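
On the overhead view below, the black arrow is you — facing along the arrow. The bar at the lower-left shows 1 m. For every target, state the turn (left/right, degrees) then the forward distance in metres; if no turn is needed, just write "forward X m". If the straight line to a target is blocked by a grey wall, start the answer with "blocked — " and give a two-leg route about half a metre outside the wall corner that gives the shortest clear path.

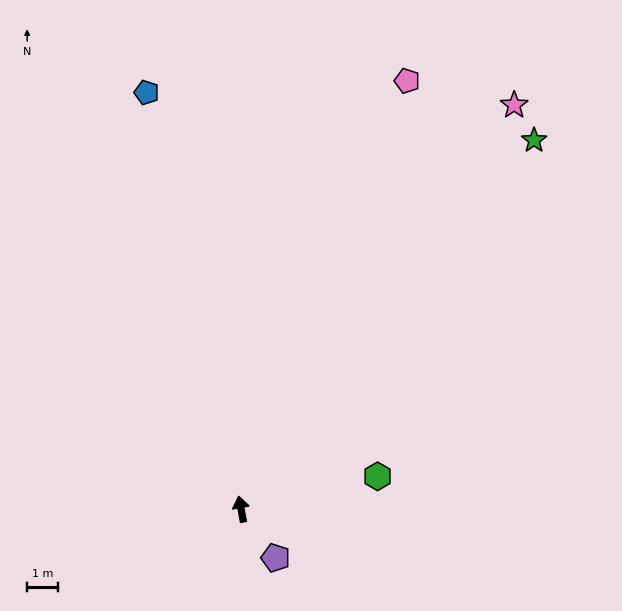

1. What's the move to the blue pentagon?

turn left 2°, forward 14.0 m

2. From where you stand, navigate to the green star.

turn right 49°, forward 15.5 m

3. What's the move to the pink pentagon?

turn right 32°, forward 15.1 m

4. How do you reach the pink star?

turn right 45°, forward 16.0 m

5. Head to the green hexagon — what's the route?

turn right 87°, forward 4.6 m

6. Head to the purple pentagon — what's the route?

turn right 155°, forward 2.0 m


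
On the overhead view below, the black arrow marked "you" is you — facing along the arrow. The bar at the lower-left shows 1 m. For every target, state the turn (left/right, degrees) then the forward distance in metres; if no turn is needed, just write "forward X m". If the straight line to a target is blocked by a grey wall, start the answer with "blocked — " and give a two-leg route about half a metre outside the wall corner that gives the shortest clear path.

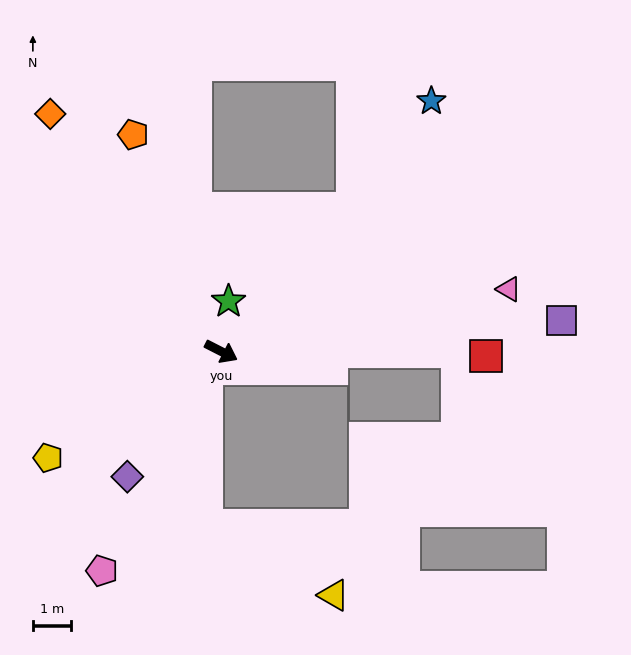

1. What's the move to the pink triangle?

turn left 39°, forward 7.8 m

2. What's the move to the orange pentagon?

turn left 139°, forward 6.2 m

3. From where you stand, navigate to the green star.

turn left 109°, forward 1.3 m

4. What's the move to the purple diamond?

turn right 100°, forward 4.1 m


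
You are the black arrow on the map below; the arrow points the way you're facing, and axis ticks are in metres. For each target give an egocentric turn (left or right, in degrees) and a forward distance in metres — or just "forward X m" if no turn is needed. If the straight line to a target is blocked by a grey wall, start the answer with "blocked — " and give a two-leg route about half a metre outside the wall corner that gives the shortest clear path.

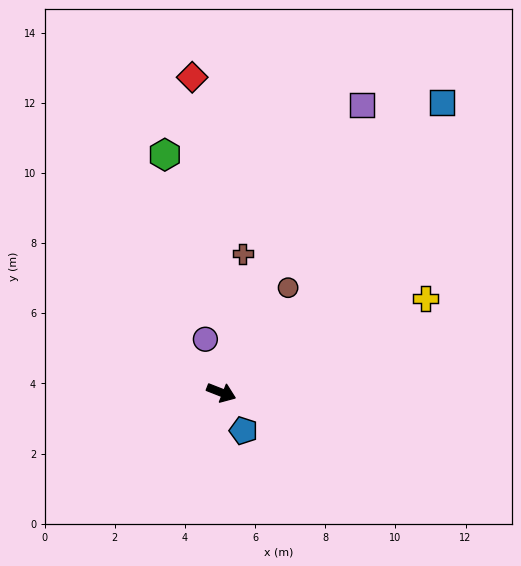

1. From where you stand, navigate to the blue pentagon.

turn right 38°, forward 1.3 m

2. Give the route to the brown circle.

turn left 79°, forward 3.5 m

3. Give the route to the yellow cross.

turn left 46°, forward 6.4 m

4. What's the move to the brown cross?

turn left 103°, forward 4.0 m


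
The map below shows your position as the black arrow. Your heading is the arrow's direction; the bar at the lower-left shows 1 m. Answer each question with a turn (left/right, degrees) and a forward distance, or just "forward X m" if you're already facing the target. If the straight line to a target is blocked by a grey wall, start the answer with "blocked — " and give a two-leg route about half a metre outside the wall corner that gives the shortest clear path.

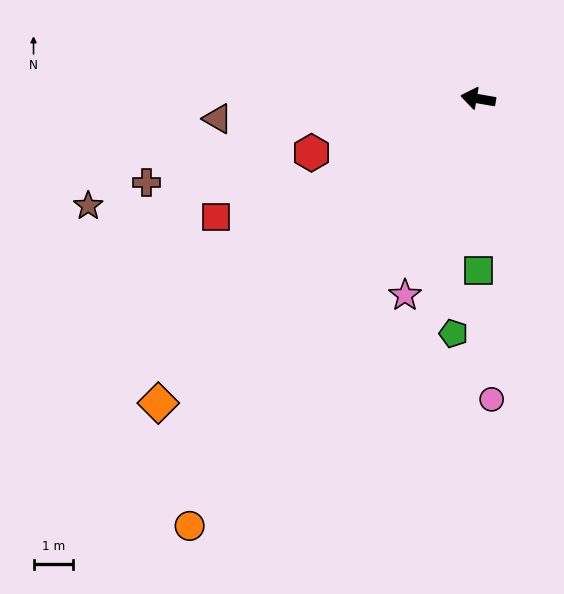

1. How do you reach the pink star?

turn left 79°, forward 5.3 m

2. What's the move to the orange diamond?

turn left 53°, forward 11.1 m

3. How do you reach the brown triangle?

turn left 14°, forward 6.5 m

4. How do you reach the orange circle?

turn left 66°, forward 12.9 m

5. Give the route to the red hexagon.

turn left 28°, forward 4.4 m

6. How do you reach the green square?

turn left 100°, forward 4.3 m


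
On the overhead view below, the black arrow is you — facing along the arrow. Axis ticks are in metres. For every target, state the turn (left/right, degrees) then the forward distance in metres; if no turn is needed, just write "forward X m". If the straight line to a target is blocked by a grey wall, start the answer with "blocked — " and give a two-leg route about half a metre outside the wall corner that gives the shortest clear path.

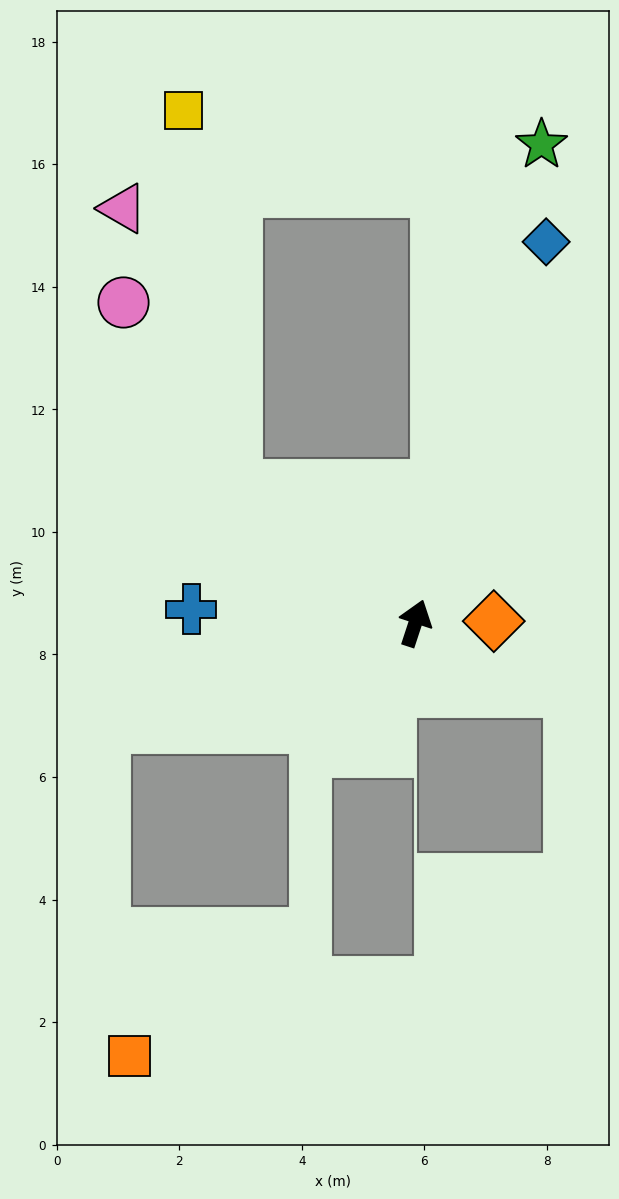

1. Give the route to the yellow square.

blocked — turn left 71°, forward 3.7 m, then turn right 45°, forward 6.2 m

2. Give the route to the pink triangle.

blocked — turn left 71°, forward 3.7 m, then turn right 30°, forward 4.9 m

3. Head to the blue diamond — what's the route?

forward 6.6 m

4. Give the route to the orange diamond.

turn right 70°, forward 1.3 m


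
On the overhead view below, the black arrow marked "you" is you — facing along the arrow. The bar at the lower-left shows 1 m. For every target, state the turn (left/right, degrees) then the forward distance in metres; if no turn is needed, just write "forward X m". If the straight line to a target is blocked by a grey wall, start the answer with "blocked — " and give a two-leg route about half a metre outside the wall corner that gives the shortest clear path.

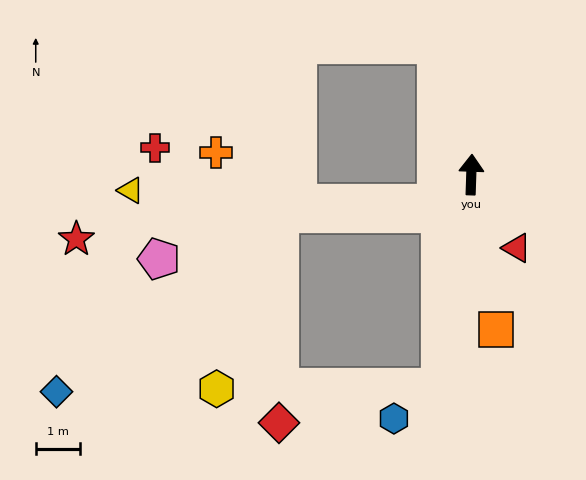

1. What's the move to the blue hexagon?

blocked — turn left 173°, forward 4.8 m, then turn right 46°, forward 1.3 m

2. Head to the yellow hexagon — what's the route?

blocked — turn left 173°, forward 4.8 m, then turn right 80°, forward 5.0 m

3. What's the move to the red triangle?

turn right 146°, forward 1.9 m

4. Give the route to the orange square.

turn right 169°, forward 3.5 m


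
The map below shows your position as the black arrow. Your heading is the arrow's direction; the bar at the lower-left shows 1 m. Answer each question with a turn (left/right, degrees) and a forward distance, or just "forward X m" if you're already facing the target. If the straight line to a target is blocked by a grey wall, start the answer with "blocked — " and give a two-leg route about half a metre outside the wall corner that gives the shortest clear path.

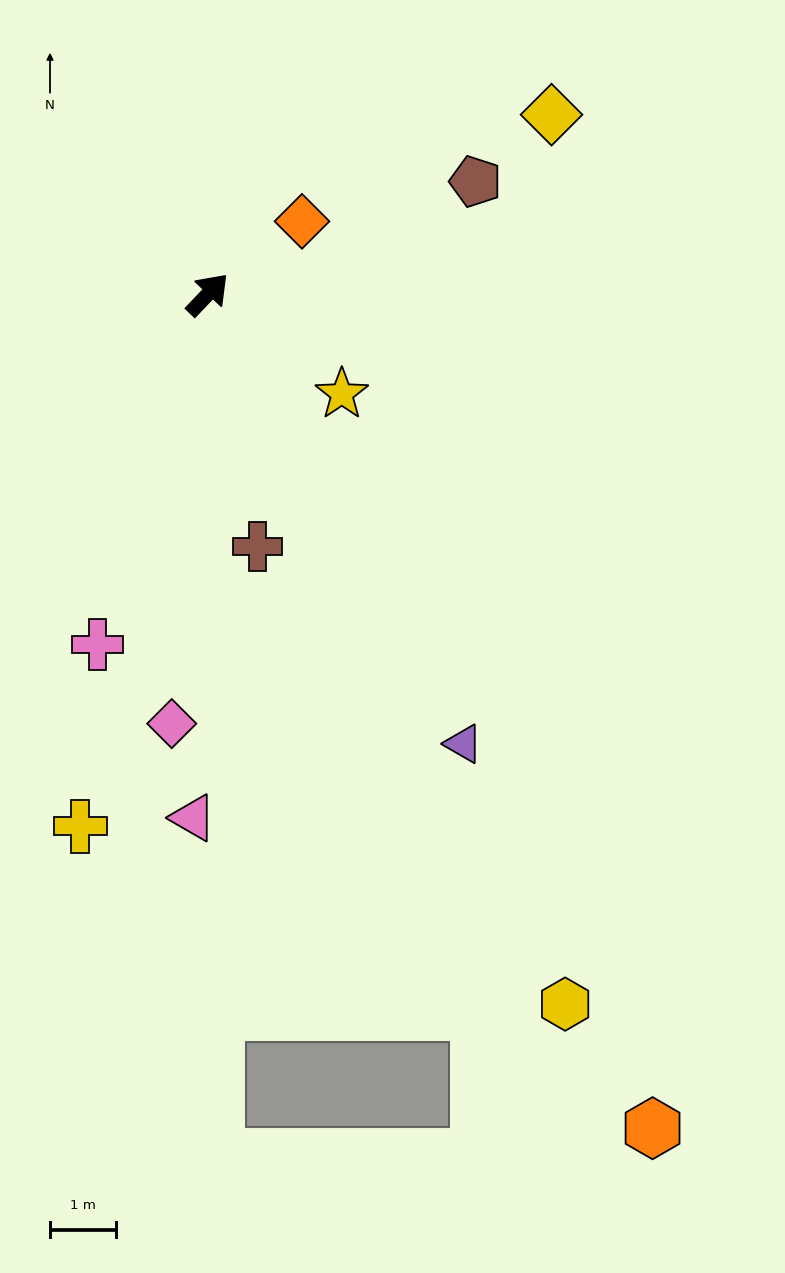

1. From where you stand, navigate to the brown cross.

turn right 125°, forward 3.9 m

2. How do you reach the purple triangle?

turn right 107°, forward 7.9 m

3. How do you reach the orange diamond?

turn right 9°, forward 1.8 m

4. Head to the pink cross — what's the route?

turn right 154°, forward 5.6 m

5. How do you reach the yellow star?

turn right 83°, forward 2.5 m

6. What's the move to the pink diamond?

turn right 141°, forward 6.6 m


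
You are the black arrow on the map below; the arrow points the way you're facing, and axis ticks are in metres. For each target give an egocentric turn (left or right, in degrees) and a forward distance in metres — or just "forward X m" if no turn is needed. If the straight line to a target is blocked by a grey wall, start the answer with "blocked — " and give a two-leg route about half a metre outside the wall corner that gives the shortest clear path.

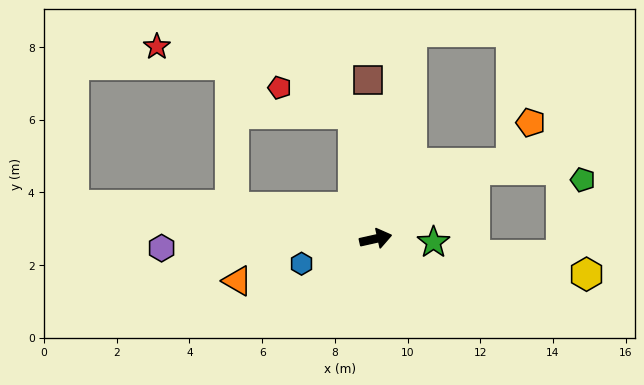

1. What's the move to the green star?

turn right 16°, forward 1.6 m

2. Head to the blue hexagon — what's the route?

turn right 174°, forward 2.2 m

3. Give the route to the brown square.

turn left 80°, forward 4.4 m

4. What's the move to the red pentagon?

blocked — turn left 88°, forward 3.5 m, then turn left 60°, forward 2.2 m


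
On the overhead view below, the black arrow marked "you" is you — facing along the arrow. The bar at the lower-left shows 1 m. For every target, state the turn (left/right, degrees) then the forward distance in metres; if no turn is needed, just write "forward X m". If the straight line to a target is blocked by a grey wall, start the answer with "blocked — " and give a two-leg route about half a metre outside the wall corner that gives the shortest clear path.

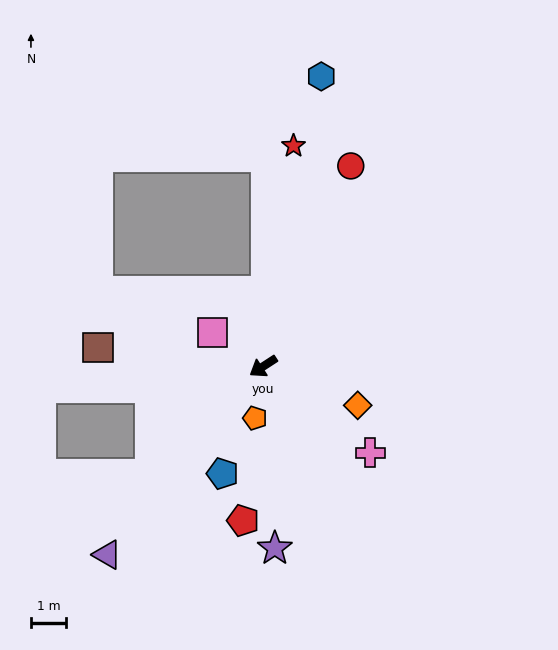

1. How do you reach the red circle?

turn right 147°, forward 6.2 m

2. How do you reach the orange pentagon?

turn left 48°, forward 1.5 m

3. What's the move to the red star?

turn right 131°, forward 6.3 m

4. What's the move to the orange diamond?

turn left 125°, forward 2.9 m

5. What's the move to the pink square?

turn right 67°, forward 1.7 m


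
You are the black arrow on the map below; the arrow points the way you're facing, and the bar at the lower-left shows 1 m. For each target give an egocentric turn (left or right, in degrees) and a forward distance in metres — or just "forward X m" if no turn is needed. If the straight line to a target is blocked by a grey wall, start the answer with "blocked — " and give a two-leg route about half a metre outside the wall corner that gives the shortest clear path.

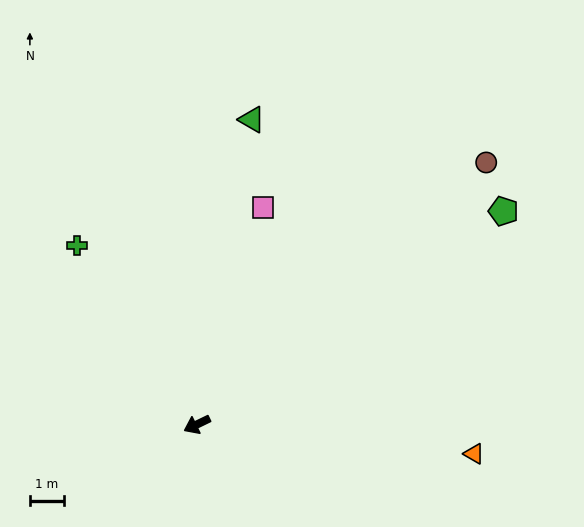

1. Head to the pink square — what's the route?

turn right 133°, forward 6.7 m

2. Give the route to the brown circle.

turn right 164°, forward 11.5 m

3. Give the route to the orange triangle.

turn left 148°, forward 8.2 m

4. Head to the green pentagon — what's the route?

turn right 171°, forward 11.0 m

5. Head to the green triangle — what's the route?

turn right 126°, forward 9.2 m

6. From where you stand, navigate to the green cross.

turn right 82°, forward 6.4 m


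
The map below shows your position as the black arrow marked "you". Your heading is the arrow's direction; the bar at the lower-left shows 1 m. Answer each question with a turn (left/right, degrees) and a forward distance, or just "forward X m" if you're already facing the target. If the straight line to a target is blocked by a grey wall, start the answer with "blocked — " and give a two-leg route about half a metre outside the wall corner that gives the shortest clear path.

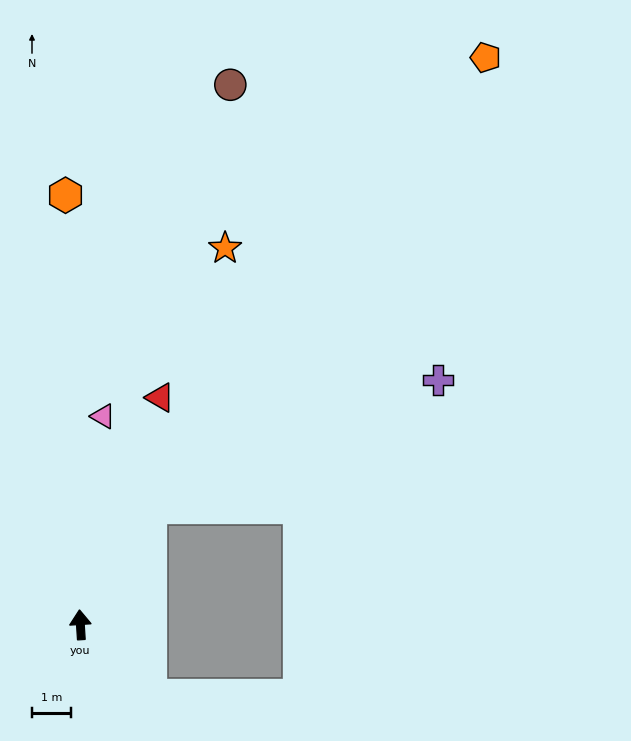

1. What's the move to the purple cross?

blocked — turn right 35°, forward 3.5 m, then turn right 35°, forward 8.2 m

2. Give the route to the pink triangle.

turn right 10°, forward 5.4 m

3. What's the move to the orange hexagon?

forward 11.2 m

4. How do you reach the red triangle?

turn right 23°, forward 6.3 m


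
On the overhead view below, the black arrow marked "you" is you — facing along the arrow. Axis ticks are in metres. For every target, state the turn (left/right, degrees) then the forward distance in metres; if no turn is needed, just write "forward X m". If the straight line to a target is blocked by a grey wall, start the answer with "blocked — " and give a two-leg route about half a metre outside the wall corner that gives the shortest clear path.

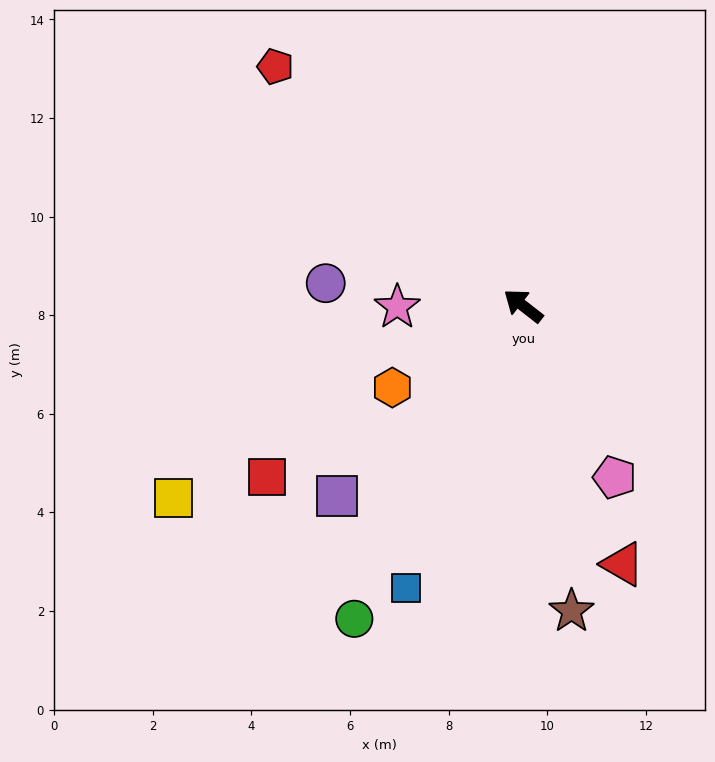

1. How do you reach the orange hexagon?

turn left 70°, forward 3.1 m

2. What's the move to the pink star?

turn left 38°, forward 2.6 m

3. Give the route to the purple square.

turn left 84°, forward 5.4 m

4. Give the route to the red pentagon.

turn right 6°, forward 7.0 m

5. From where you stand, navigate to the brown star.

turn left 137°, forward 6.3 m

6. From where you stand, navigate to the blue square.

turn left 105°, forward 6.2 m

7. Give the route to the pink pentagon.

turn left 156°, forward 3.9 m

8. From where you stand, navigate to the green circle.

turn left 100°, forward 7.2 m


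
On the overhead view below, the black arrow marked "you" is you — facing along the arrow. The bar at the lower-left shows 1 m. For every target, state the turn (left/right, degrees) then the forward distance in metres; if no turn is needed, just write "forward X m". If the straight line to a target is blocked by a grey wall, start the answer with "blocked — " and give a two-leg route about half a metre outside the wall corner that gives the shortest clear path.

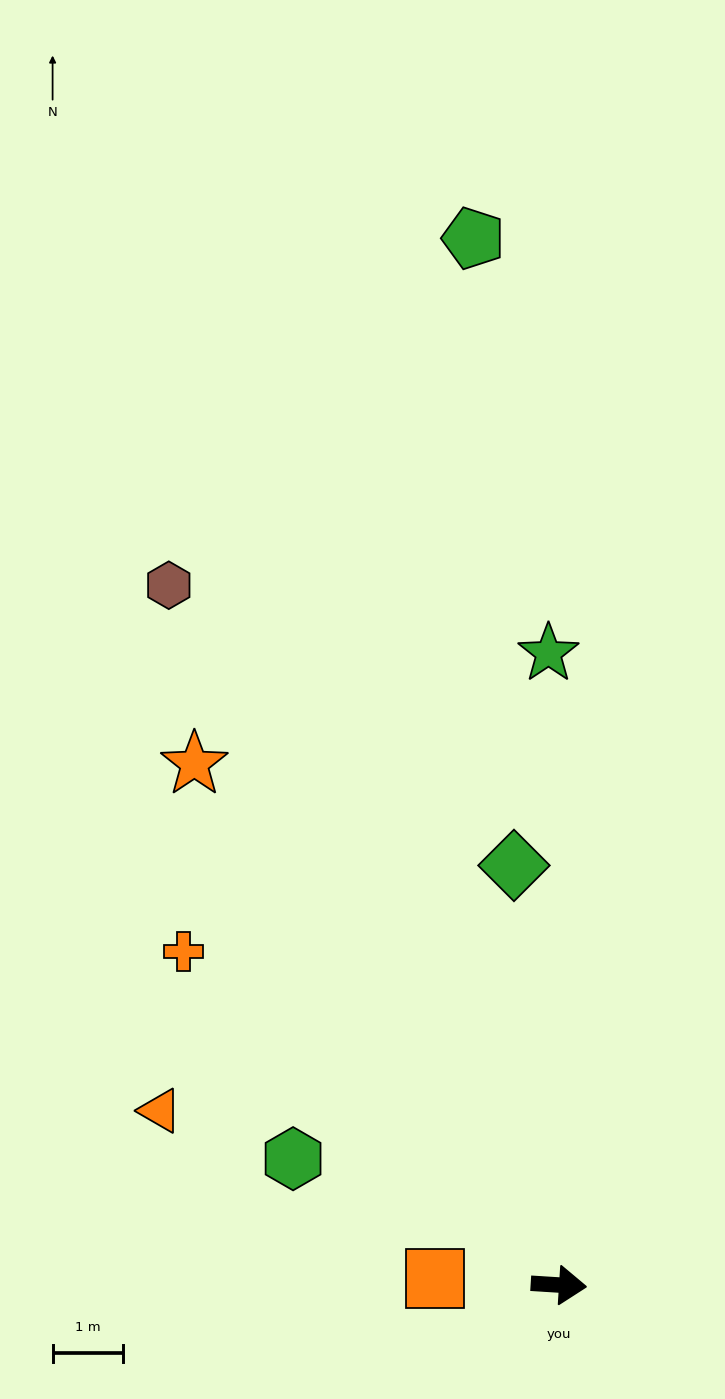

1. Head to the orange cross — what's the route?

turn left 142°, forward 7.2 m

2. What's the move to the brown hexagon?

turn left 123°, forward 11.4 m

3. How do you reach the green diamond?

turn left 100°, forward 6.0 m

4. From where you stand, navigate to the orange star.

turn left 129°, forward 9.1 m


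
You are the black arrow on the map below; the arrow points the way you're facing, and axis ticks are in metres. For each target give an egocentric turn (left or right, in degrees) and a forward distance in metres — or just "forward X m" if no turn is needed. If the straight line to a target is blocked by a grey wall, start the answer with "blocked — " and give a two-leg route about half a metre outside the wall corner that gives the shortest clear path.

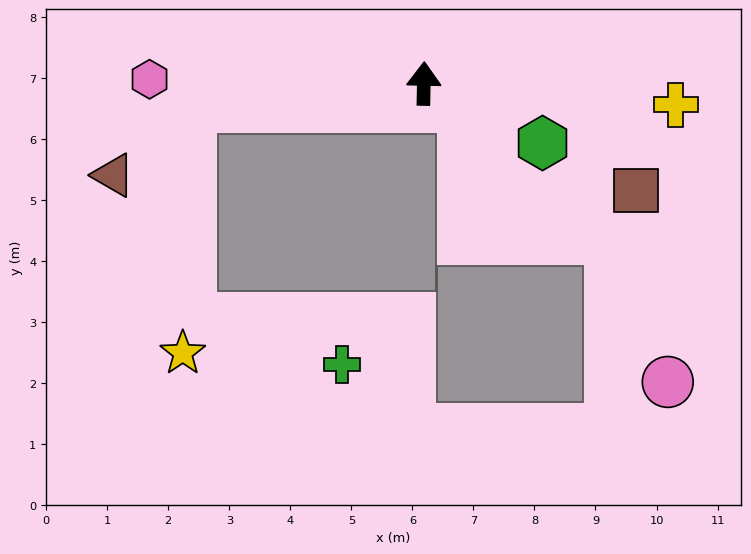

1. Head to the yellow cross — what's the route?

turn right 94°, forward 4.1 m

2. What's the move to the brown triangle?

blocked — turn left 97°, forward 3.8 m, then turn left 36°, forward 1.7 m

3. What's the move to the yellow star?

blocked — turn left 97°, forward 3.8 m, then turn left 82°, forward 4.0 m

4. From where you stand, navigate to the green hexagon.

turn right 115°, forward 2.2 m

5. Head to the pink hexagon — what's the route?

turn left 90°, forward 4.5 m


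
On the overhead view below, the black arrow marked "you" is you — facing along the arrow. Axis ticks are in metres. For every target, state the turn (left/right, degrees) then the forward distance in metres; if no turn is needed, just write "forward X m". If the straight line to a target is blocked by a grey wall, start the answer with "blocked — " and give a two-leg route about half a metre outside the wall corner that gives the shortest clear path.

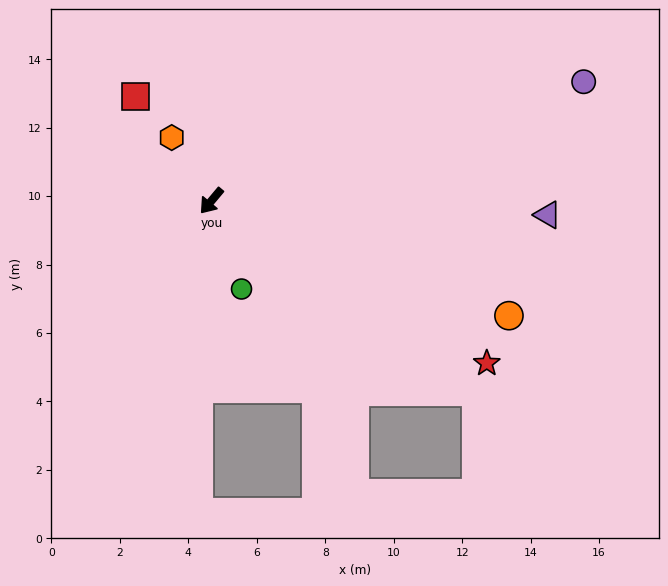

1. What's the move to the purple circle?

turn left 148°, forward 11.4 m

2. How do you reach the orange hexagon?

turn right 108°, forward 2.2 m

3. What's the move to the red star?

turn left 99°, forward 9.3 m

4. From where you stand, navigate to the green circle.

turn left 59°, forward 2.7 m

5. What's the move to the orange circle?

turn left 109°, forward 9.3 m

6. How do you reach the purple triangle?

turn left 128°, forward 9.8 m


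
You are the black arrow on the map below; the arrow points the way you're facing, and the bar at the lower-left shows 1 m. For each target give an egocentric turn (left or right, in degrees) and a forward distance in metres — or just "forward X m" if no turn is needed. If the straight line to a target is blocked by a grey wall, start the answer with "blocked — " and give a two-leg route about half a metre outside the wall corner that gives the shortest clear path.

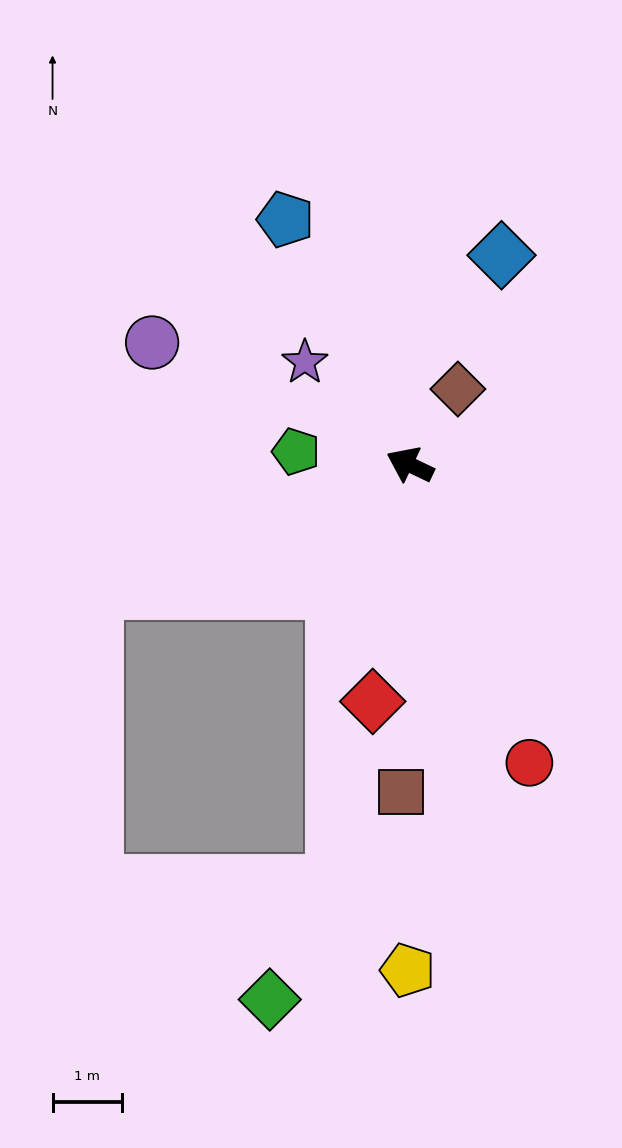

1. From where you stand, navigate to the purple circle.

forward 4.1 m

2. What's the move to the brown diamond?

turn right 97°, forward 1.3 m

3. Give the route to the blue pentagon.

turn right 38°, forward 3.9 m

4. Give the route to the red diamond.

turn left 107°, forward 3.4 m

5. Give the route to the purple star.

turn right 19°, forward 2.1 m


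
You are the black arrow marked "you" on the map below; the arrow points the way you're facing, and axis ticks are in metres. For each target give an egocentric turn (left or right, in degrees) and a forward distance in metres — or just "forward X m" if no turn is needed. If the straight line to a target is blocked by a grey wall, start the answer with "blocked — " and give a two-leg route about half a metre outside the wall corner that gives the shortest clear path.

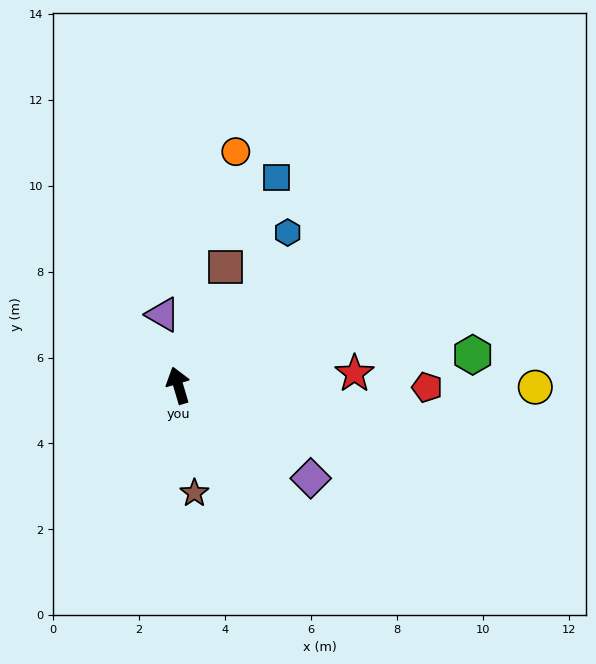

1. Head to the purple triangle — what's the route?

turn right 4°, forward 1.7 m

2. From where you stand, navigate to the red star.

turn right 103°, forward 4.1 m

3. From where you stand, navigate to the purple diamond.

turn right 142°, forward 3.8 m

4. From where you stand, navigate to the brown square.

turn right 38°, forward 3.0 m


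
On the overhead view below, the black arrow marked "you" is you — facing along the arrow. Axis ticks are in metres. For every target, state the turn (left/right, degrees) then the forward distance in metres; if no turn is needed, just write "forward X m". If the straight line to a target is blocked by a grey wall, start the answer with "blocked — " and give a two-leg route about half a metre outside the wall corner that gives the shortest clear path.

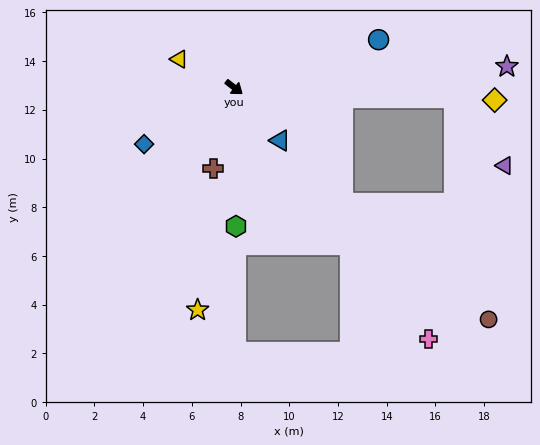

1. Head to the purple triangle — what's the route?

blocked — turn left 35°, forward 9.0 m, then turn right 50°, forward 3.5 m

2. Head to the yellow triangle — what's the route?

turn right 169°, forward 2.5 m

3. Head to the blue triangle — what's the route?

turn right 11°, forward 2.9 m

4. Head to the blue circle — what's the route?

turn left 56°, forward 6.2 m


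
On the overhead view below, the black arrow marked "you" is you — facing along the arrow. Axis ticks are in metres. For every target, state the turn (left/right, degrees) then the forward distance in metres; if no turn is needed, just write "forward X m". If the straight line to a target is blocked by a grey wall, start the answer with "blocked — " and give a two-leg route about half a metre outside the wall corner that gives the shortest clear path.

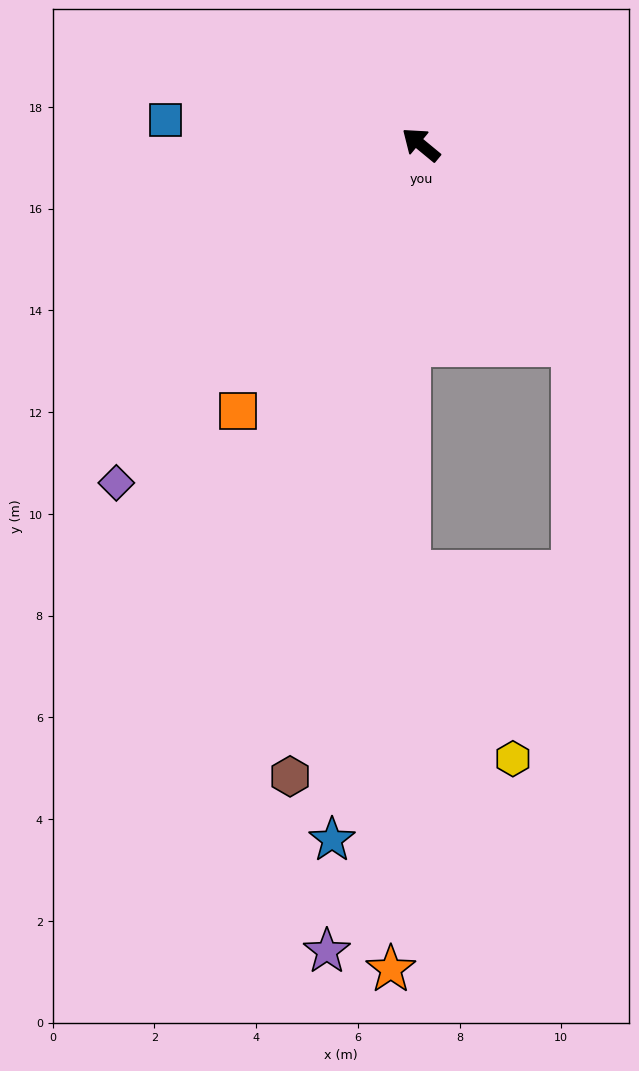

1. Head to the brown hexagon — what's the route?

turn left 118°, forward 12.7 m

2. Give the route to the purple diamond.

turn left 88°, forward 8.9 m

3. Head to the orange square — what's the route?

turn left 95°, forward 6.4 m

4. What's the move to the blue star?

turn left 122°, forward 13.8 m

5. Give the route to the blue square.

turn left 34°, forward 5.0 m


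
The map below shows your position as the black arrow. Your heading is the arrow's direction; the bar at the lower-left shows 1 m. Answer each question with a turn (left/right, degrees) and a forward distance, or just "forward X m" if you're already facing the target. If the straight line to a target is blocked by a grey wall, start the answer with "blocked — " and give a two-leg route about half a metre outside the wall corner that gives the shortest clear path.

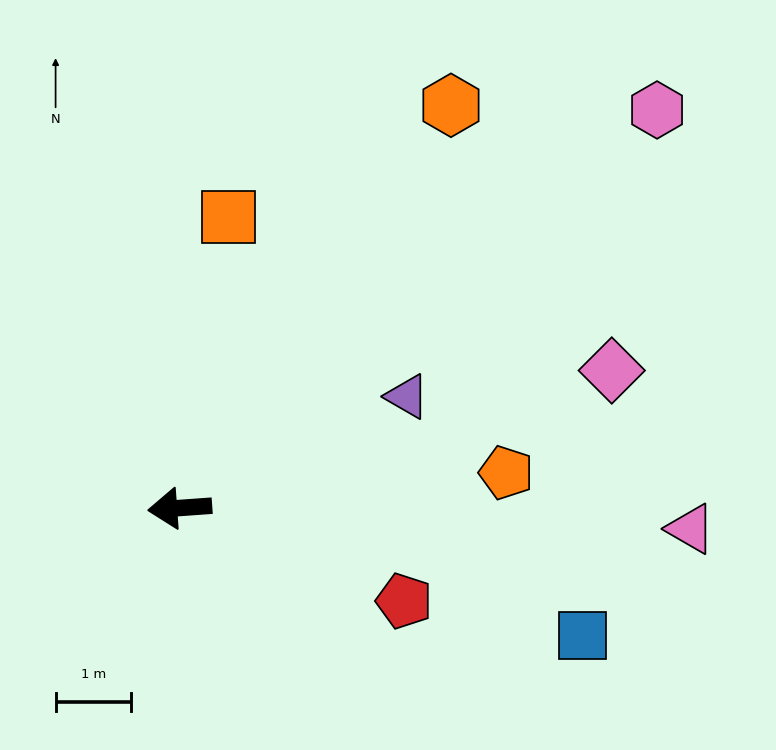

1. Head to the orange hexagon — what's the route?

turn right 128°, forward 6.4 m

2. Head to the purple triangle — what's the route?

turn right 158°, forward 3.4 m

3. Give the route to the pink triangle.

turn left 174°, forward 6.8 m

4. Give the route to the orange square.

turn right 104°, forward 3.9 m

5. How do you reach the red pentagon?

turn left 153°, forward 3.2 m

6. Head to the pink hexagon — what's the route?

turn right 144°, forward 8.2 m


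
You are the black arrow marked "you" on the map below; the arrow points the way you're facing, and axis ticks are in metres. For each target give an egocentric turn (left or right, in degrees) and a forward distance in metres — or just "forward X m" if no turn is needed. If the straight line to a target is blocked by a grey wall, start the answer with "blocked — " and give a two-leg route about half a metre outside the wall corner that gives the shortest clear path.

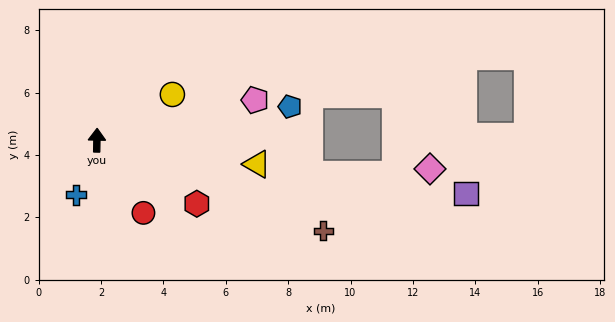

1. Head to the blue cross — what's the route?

turn left 160°, forward 1.9 m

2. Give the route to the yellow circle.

turn right 58°, forward 2.8 m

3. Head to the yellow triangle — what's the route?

turn right 97°, forward 5.2 m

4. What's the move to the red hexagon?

turn right 121°, forward 3.8 m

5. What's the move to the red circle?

turn right 146°, forward 2.8 m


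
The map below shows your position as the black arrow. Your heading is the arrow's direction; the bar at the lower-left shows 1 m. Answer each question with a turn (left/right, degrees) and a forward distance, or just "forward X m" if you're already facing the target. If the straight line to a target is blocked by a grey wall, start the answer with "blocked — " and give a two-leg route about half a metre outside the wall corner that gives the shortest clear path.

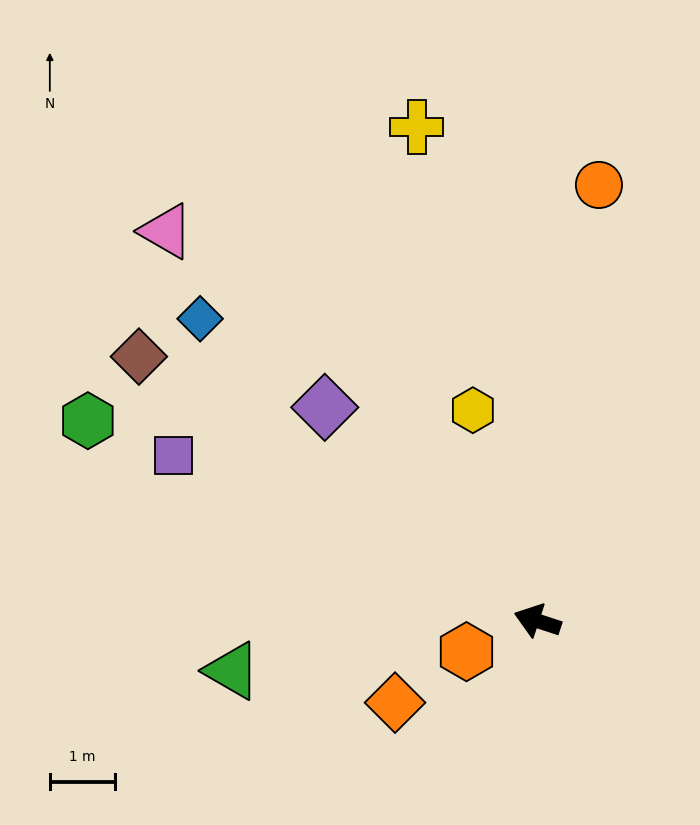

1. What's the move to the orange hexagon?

turn left 42°, forward 1.2 m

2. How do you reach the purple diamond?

turn right 27°, forward 4.6 m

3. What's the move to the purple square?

turn right 6°, forward 6.2 m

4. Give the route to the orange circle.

turn right 80°, forward 6.8 m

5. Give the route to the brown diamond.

turn right 15°, forward 7.4 m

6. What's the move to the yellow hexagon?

turn right 55°, forward 3.4 m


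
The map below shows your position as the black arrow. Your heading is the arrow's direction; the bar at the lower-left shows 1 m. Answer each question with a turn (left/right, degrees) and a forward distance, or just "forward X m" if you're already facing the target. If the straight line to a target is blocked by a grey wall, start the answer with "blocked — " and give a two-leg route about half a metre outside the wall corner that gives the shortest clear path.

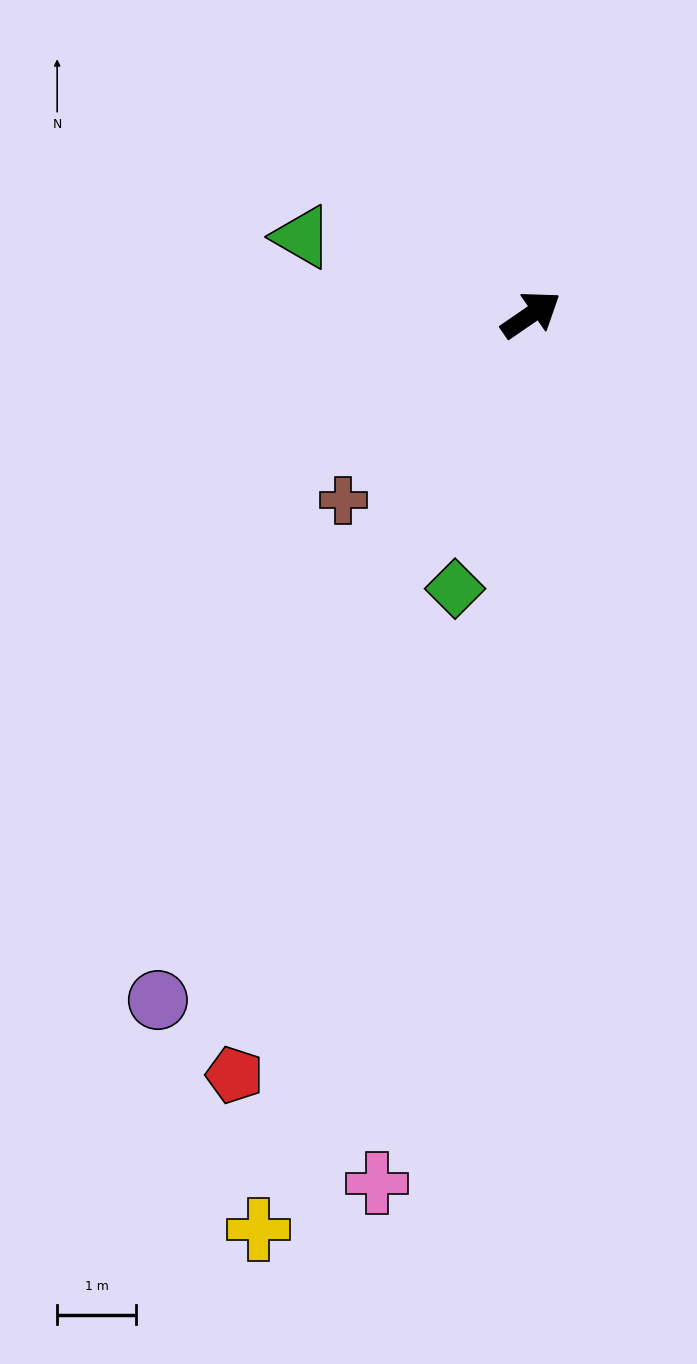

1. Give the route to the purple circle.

turn right 153°, forward 9.9 m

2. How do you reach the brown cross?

turn right 170°, forward 3.4 m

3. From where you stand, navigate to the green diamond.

turn right 140°, forward 3.6 m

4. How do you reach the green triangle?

turn left 127°, forward 3.1 m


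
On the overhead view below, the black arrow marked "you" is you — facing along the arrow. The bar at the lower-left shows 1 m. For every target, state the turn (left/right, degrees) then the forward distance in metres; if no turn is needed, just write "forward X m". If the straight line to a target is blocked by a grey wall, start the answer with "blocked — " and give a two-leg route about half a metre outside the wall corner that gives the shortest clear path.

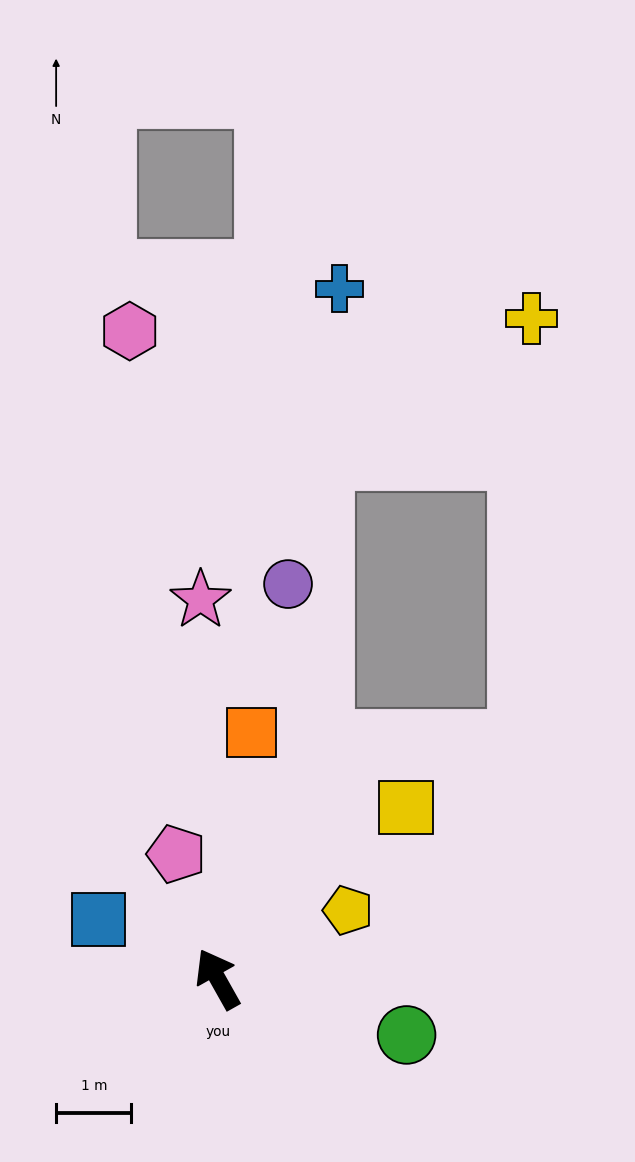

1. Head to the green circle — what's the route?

turn right 136°, forward 2.6 m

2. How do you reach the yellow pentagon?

turn right 92°, forward 2.0 m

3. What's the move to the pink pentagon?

turn right 11°, forward 1.7 m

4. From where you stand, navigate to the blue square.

turn left 34°, forward 1.8 m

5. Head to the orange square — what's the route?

turn right 37°, forward 3.3 m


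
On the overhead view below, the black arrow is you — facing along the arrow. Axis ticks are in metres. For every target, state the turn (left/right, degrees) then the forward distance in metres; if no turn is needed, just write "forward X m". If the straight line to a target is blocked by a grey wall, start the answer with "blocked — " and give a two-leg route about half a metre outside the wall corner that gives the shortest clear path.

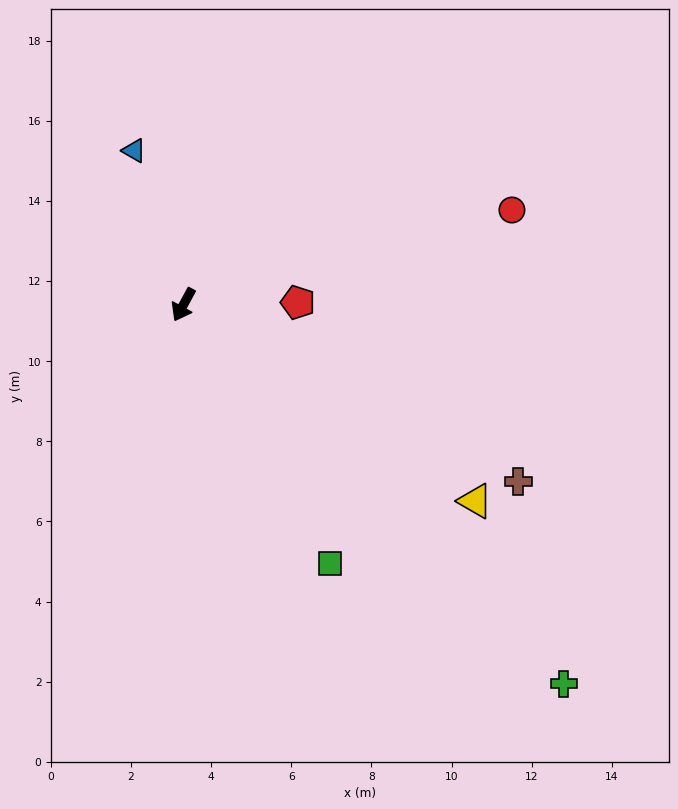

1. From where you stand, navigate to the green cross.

turn left 74°, forward 13.4 m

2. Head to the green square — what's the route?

turn left 58°, forward 7.4 m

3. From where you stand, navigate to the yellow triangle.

turn left 85°, forward 8.8 m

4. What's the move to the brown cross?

turn left 91°, forward 9.4 m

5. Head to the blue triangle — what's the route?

turn right 134°, forward 4.0 m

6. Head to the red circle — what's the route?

turn left 135°, forward 8.5 m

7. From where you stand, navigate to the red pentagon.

turn left 120°, forward 2.9 m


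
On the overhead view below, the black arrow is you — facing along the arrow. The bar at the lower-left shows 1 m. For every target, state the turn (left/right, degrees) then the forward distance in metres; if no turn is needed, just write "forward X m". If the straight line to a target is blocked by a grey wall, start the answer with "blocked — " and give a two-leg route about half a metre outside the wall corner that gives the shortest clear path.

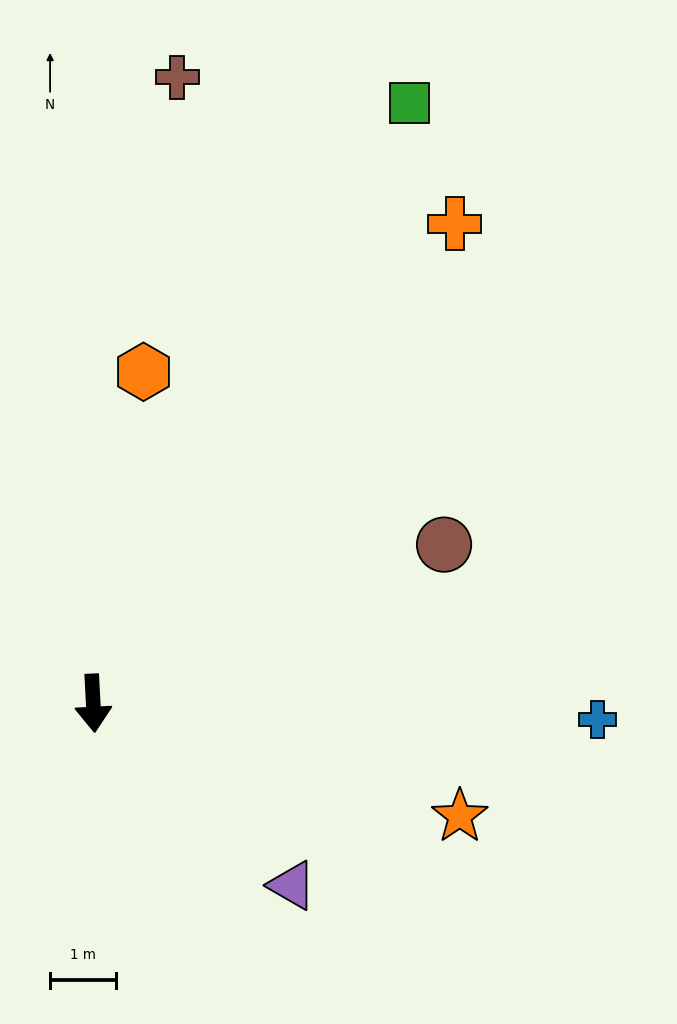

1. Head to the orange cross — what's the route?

turn left 140°, forward 9.2 m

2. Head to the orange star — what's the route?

turn left 70°, forward 5.9 m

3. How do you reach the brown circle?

turn left 111°, forward 5.9 m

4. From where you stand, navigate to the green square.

turn left 149°, forward 10.4 m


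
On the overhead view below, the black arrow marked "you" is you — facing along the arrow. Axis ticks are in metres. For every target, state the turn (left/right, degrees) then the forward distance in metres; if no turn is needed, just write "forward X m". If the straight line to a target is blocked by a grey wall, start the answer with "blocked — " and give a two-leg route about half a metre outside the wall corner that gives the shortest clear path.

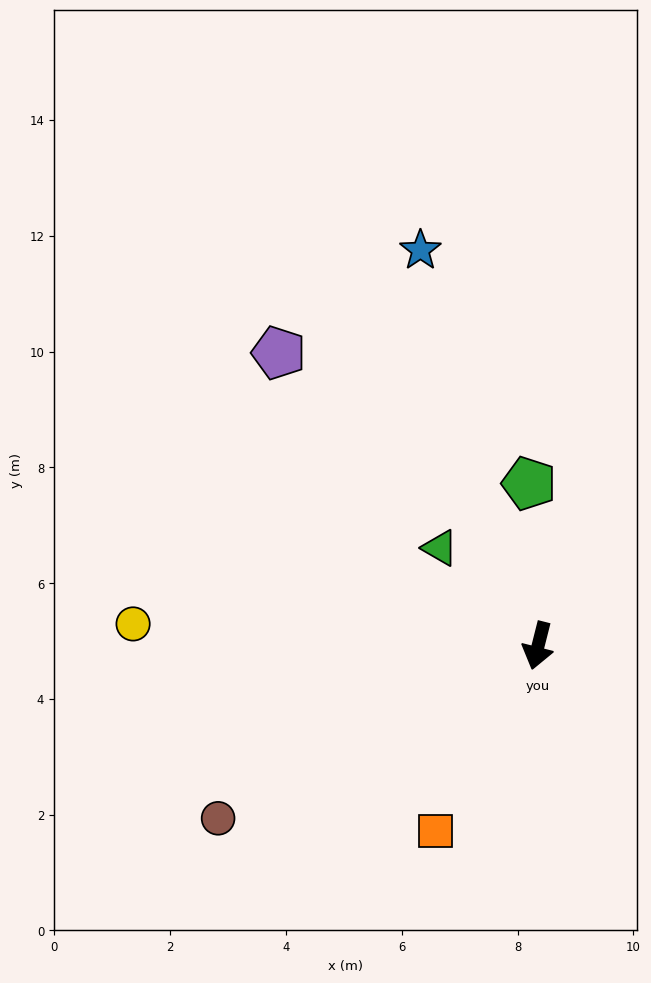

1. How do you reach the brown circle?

turn right 47°, forward 6.3 m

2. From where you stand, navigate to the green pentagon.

turn right 163°, forward 2.8 m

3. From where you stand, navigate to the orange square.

turn right 15°, forward 3.7 m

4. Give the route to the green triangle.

turn right 121°, forward 2.4 m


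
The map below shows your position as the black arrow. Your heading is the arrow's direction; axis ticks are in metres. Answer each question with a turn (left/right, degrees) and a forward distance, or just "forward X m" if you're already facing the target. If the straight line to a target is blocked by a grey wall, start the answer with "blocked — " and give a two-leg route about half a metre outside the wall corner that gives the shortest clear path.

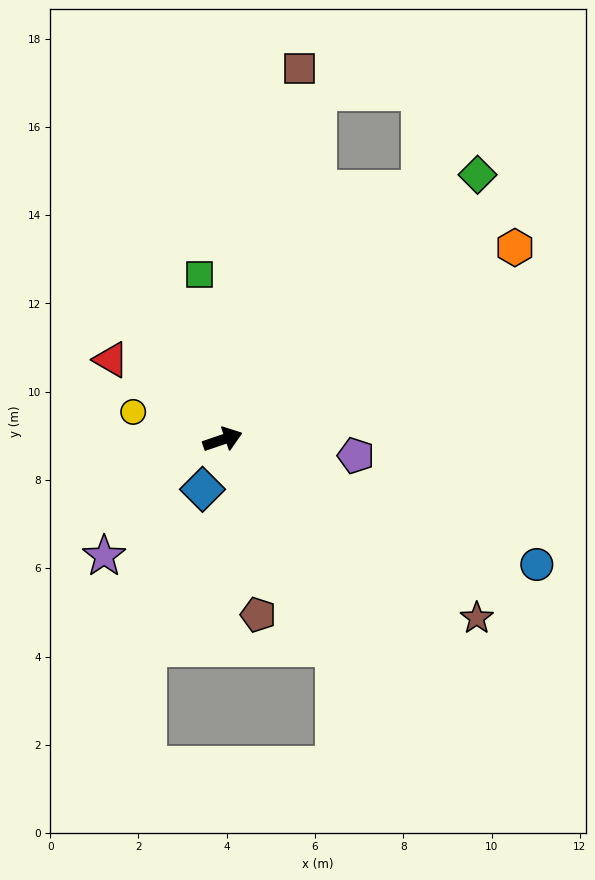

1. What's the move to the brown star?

turn right 54°, forward 7.0 m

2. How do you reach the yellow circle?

turn left 144°, forward 2.1 m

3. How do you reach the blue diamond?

turn right 131°, forward 1.2 m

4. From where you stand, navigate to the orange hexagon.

turn left 15°, forward 7.9 m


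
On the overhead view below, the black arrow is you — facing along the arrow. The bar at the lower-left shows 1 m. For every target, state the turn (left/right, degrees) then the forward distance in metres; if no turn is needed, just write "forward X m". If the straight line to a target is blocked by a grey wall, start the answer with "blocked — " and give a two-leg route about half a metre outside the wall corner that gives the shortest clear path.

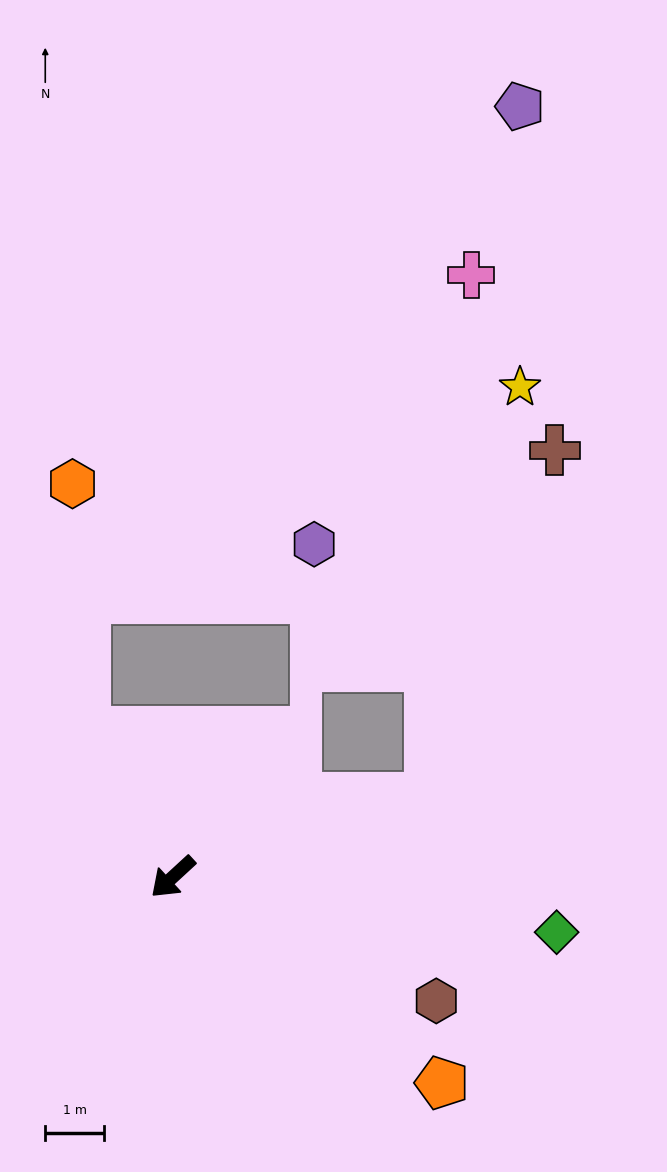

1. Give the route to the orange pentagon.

turn left 100°, forward 5.8 m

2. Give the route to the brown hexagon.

turn left 112°, forward 4.9 m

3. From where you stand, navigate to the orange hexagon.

blocked — turn right 102°, forward 2.9 m, then turn right 28°, forward 4.2 m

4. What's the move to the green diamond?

turn left 129°, forward 6.6 m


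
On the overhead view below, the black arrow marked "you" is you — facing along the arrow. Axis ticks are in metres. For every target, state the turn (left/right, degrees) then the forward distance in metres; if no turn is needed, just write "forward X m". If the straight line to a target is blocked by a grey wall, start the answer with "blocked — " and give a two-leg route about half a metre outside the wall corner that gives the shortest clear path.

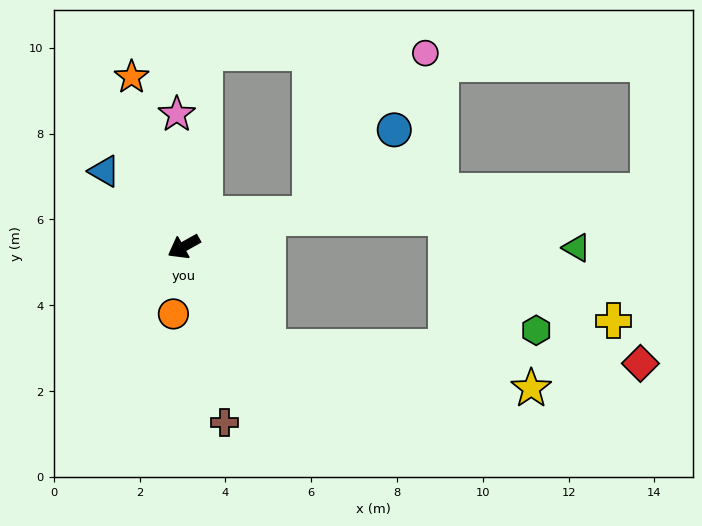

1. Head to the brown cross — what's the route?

turn left 74°, forward 4.2 m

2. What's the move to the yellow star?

blocked — turn left 101°, forward 3.1 m, then turn left 41°, forward 6.2 m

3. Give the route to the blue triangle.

turn right 73°, forward 2.6 m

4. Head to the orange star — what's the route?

turn right 102°, forward 4.1 m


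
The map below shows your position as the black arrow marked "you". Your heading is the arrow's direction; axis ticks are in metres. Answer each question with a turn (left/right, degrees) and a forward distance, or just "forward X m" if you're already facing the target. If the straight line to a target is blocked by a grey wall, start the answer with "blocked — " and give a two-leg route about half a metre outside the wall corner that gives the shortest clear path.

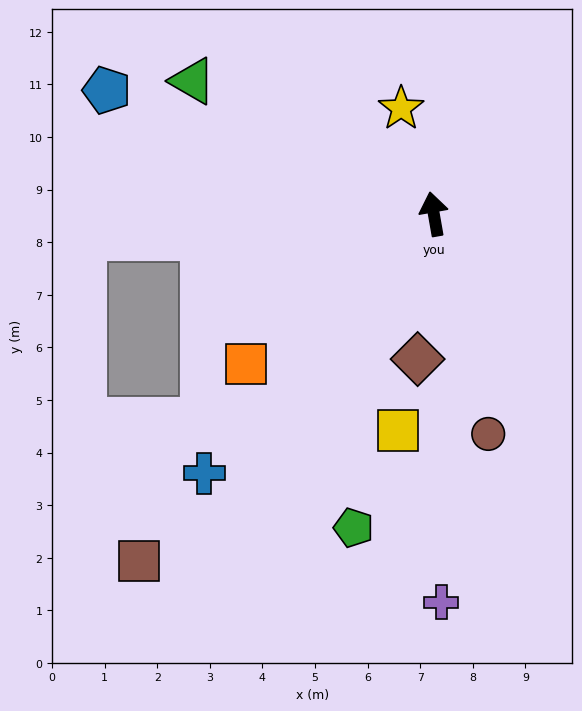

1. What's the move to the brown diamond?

turn left 164°, forward 2.8 m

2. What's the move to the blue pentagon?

turn left 59°, forward 6.6 m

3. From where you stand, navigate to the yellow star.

turn left 7°, forward 2.1 m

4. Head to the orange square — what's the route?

turn left 119°, forward 4.6 m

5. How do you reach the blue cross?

turn left 129°, forward 6.6 m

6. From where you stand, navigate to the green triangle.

turn left 51°, forward 5.2 m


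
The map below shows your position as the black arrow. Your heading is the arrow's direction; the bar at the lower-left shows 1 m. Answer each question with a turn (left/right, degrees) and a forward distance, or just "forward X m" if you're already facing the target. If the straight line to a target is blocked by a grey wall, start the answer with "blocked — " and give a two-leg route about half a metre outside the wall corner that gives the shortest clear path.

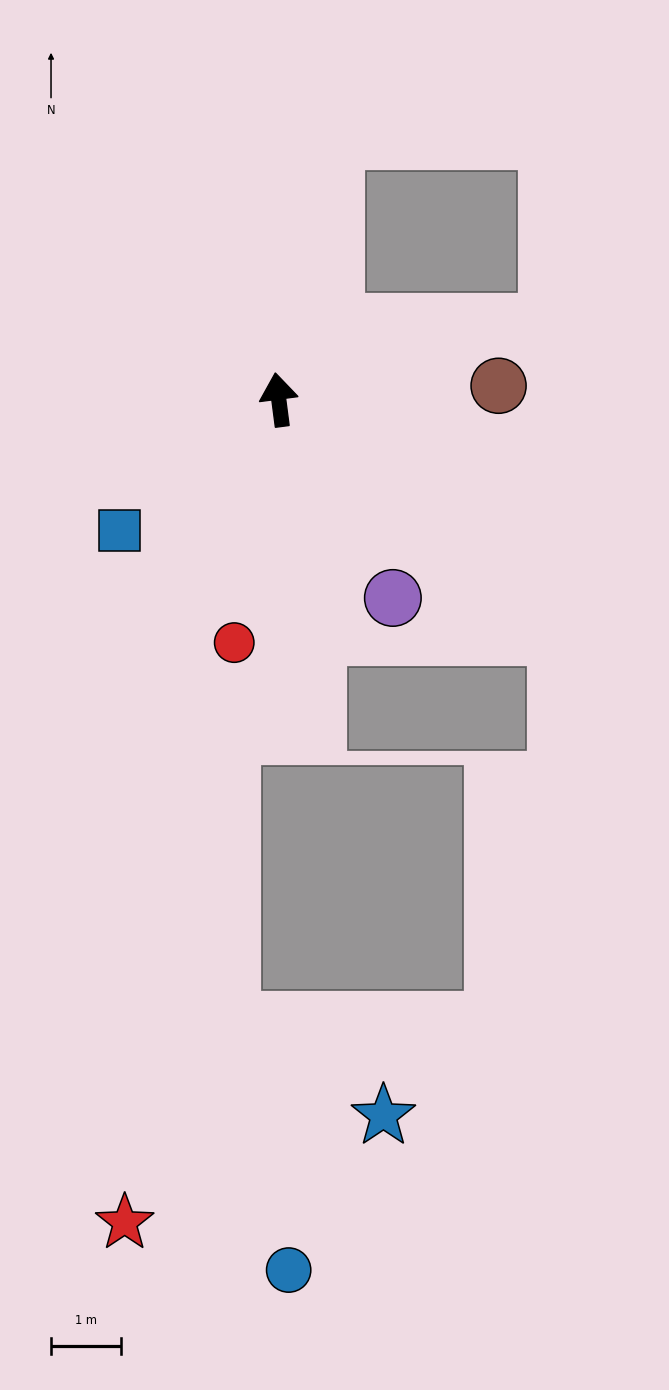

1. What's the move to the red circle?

turn left 162°, forward 3.5 m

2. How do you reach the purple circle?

turn right 157°, forward 3.3 m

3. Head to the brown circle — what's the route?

turn right 94°, forward 3.2 m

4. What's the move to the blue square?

turn left 122°, forward 3.0 m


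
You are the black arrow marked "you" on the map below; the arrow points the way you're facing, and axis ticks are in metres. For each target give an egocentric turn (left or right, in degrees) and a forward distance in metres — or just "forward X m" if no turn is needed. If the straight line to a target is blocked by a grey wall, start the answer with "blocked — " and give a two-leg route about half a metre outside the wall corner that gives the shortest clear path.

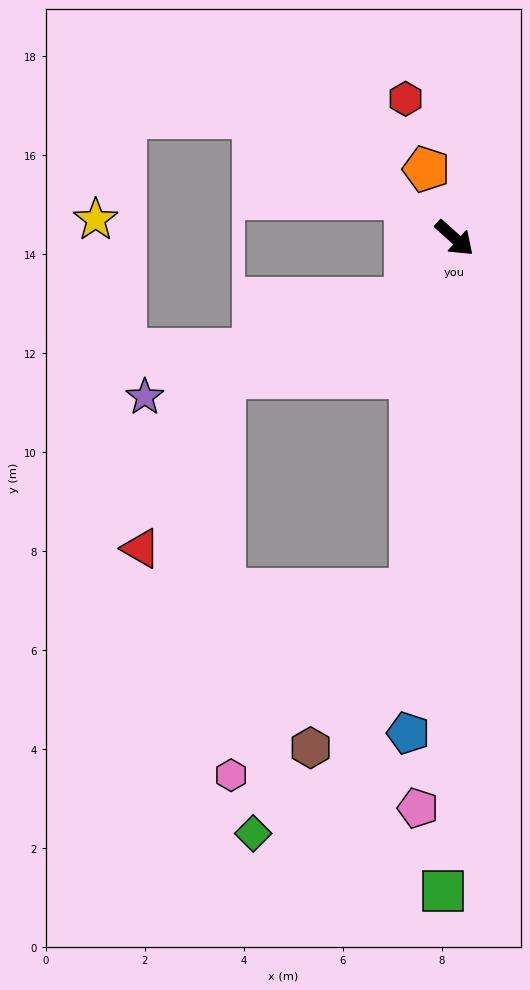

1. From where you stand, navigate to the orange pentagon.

turn left 154°, forward 1.5 m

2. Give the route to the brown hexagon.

blocked — turn right 55°, forward 7.2 m, then turn right 25°, forward 3.8 m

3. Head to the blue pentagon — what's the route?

turn right 53°, forward 10.0 m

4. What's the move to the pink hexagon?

blocked — turn right 55°, forward 7.2 m, then turn right 37°, forward 5.2 m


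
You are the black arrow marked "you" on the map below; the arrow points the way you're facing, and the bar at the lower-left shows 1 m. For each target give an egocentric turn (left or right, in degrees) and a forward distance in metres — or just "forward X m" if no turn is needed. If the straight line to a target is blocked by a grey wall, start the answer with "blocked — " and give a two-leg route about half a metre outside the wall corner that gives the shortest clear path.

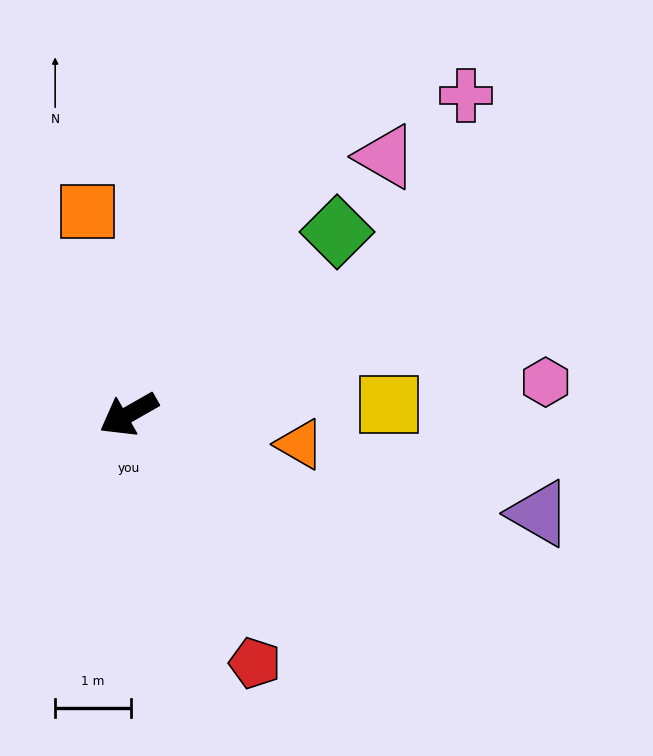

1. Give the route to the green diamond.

turn right 169°, forward 3.7 m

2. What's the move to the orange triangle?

turn left 140°, forward 2.3 m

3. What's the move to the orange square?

turn right 108°, forward 2.7 m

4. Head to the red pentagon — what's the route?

turn left 87°, forward 3.7 m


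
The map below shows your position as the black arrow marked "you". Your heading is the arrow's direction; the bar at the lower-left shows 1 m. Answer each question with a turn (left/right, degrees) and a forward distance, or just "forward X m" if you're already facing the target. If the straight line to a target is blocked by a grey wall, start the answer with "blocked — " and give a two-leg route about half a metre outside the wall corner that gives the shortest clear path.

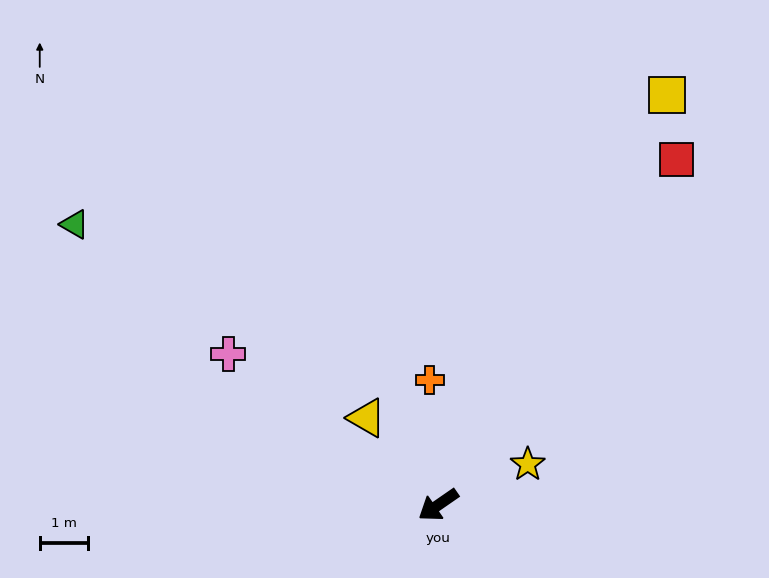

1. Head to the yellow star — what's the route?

turn left 170°, forward 2.0 m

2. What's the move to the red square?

turn right 159°, forward 8.7 m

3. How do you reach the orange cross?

turn right 121°, forward 2.6 m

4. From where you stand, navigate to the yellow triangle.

turn right 85°, forward 2.3 m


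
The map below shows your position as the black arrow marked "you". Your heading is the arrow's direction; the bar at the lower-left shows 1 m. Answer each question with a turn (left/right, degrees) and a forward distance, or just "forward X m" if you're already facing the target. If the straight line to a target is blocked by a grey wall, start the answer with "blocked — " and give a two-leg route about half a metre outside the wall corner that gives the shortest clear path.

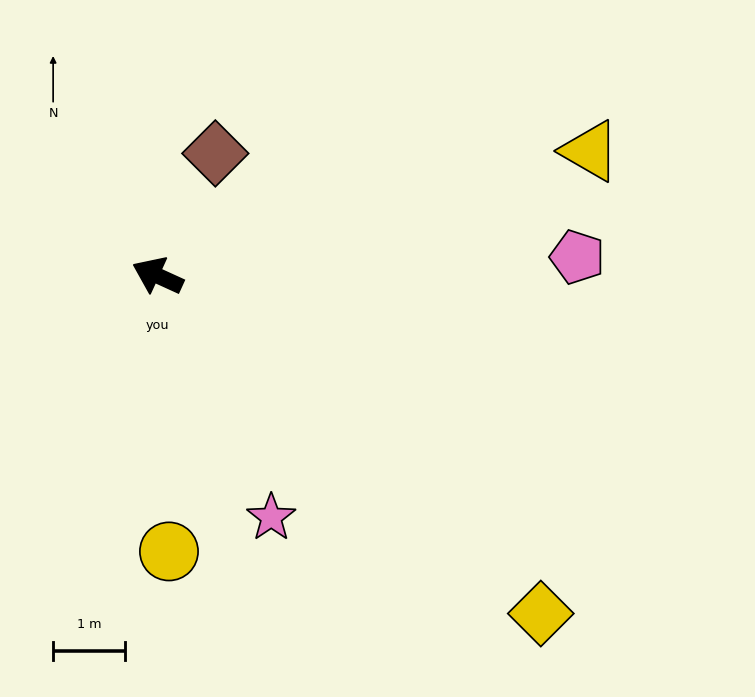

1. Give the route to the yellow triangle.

turn right 139°, forward 6.3 m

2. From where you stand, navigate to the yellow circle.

turn left 117°, forward 3.9 m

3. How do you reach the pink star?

turn left 140°, forward 3.7 m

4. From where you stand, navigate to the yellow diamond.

turn left 163°, forward 7.1 m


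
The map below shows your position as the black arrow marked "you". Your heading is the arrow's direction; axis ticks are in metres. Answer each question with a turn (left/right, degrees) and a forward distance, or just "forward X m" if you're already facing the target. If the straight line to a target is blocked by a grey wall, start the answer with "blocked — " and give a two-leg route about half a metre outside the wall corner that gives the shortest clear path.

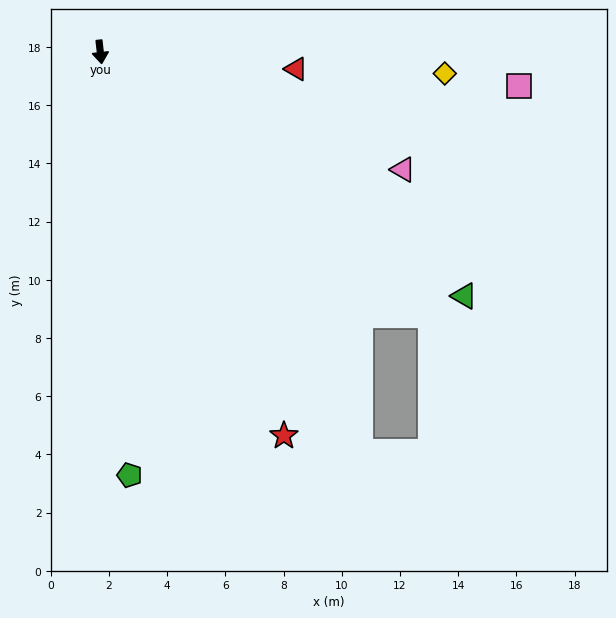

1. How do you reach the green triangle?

turn left 50°, forward 15.1 m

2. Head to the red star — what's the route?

turn left 19°, forward 14.6 m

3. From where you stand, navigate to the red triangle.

turn left 79°, forward 6.8 m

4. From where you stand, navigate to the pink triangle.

turn left 62°, forward 11.2 m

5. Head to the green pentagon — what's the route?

turn right 3°, forward 14.6 m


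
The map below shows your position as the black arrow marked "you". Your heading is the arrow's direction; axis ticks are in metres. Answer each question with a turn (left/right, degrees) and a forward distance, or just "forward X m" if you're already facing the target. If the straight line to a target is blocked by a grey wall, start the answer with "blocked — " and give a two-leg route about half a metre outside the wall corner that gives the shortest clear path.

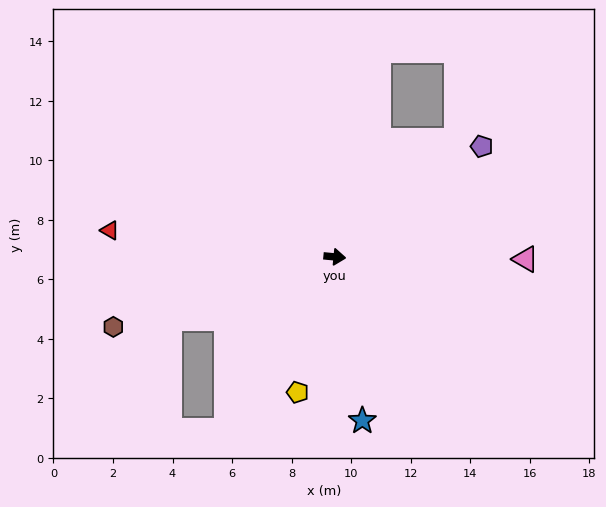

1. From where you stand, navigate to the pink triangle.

turn left 5°, forward 6.4 m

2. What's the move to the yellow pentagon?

turn right 100°, forward 4.7 m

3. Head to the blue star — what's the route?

turn right 75°, forward 5.6 m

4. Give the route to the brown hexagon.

turn right 157°, forward 7.8 m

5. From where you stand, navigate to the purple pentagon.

turn left 42°, forward 6.2 m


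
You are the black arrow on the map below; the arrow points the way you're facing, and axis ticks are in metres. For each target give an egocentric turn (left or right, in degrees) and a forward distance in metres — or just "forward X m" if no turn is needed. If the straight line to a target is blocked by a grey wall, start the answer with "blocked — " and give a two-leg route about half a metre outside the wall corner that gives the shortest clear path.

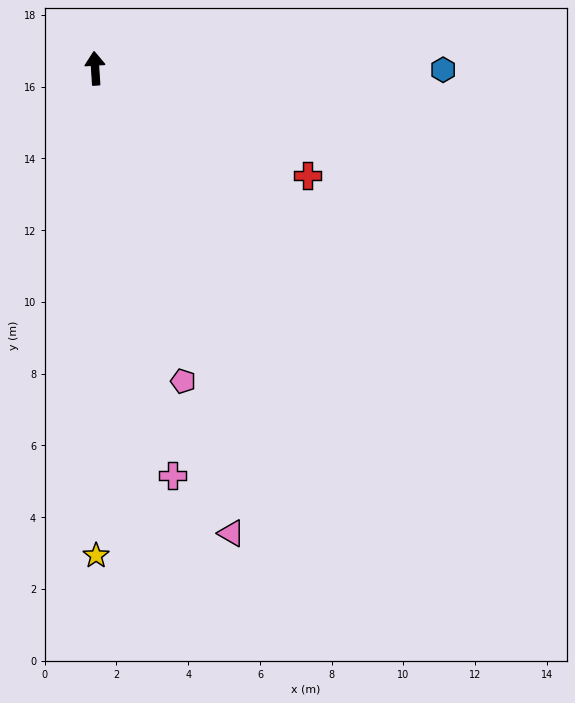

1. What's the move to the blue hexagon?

turn right 94°, forward 9.7 m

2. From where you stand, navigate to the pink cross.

turn right 173°, forward 11.5 m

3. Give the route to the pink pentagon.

turn right 168°, forward 9.1 m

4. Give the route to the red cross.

turn right 120°, forward 6.6 m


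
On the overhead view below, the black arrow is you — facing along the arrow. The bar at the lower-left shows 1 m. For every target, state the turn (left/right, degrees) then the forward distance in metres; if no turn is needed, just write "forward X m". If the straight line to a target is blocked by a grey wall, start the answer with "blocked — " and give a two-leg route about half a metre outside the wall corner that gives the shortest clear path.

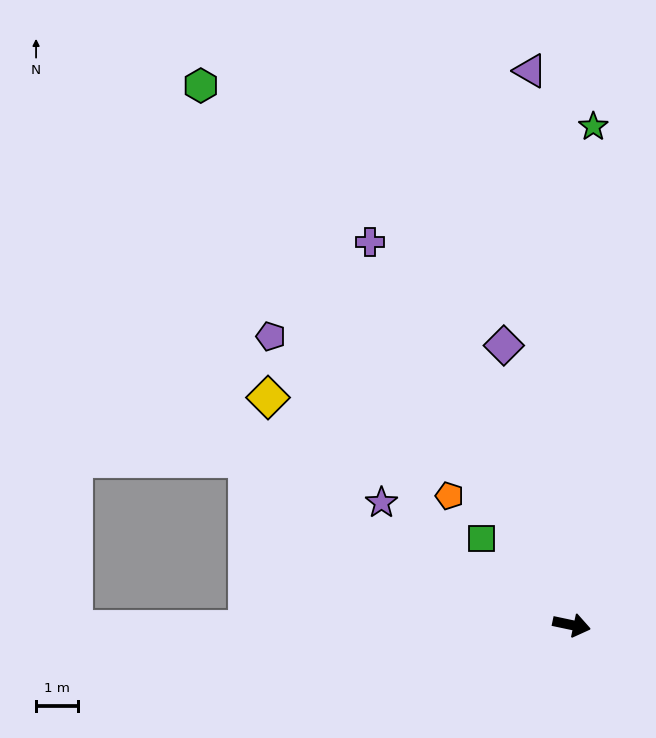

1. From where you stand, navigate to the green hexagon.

turn left 136°, forward 15.5 m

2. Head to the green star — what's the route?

turn left 99°, forward 11.8 m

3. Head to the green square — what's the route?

turn left 148°, forward 3.0 m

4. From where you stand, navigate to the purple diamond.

turn left 116°, forward 6.8 m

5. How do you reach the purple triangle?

turn left 106°, forward 13.2 m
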